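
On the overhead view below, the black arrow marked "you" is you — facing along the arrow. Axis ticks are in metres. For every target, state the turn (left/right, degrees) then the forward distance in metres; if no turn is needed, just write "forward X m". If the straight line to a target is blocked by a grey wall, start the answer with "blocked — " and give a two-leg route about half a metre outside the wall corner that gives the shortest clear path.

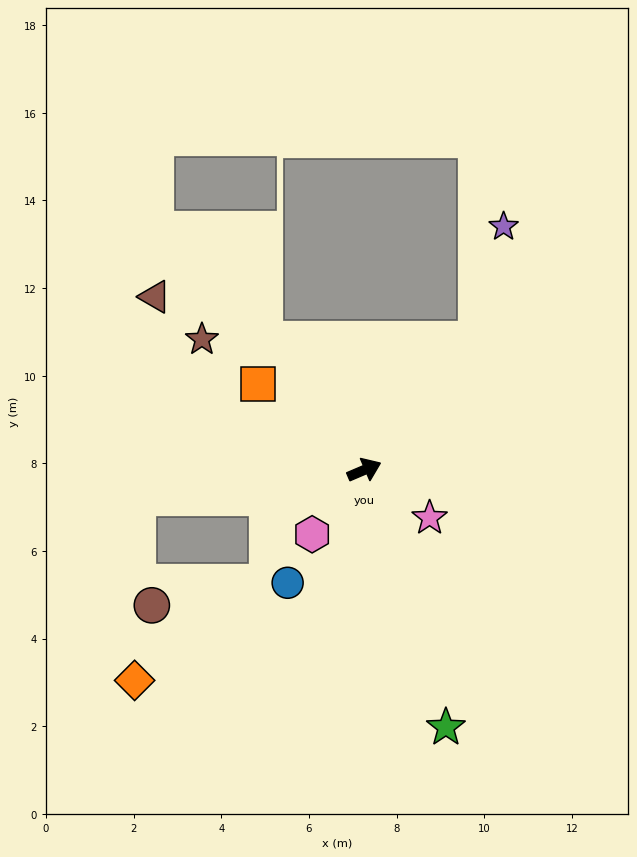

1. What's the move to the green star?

turn right 96°, forward 6.2 m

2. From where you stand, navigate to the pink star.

turn right 59°, forward 1.8 m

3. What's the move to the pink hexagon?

turn right 152°, forward 1.9 m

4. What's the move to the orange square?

turn left 118°, forward 3.1 m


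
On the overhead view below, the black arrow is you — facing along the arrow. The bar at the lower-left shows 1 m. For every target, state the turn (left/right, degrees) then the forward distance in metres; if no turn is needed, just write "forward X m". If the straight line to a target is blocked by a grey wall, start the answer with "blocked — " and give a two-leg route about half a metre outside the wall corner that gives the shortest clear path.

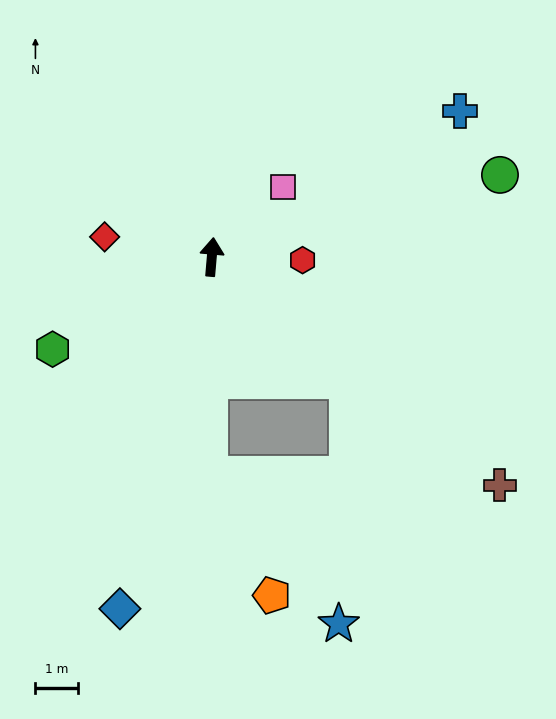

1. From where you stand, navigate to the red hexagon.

turn right 87°, forward 2.1 m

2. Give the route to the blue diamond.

turn left 170°, forward 8.5 m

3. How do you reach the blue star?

blocked — turn right 176°, forward 5.1 m, then turn left 42°, forward 4.6 m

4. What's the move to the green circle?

turn right 69°, forward 7.0 m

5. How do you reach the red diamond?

turn left 84°, forward 2.5 m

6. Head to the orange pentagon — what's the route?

blocked — turn right 176°, forward 5.1 m, then turn left 28°, forward 3.2 m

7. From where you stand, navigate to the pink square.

turn right 41°, forward 2.3 m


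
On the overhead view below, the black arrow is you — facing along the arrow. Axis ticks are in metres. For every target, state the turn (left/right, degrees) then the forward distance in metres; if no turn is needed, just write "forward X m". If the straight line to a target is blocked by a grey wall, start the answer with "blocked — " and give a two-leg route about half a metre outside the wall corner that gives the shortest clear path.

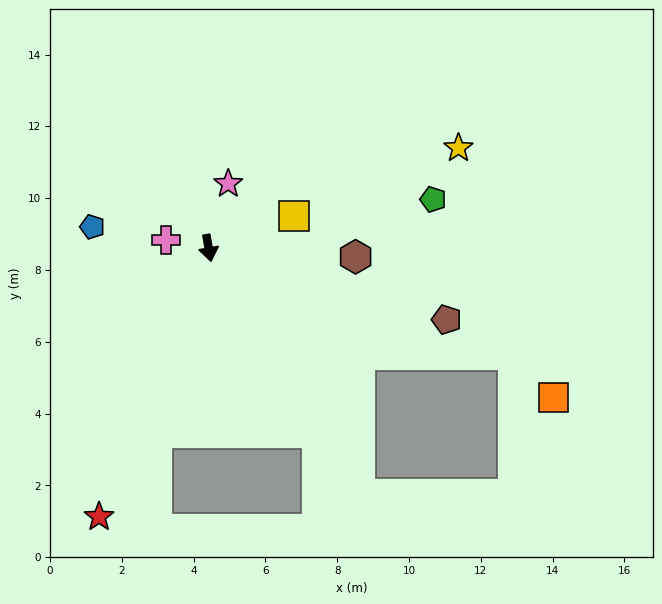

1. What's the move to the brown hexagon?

turn left 77°, forward 4.1 m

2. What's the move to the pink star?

turn left 153°, forward 1.9 m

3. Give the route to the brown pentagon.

turn left 63°, forward 6.9 m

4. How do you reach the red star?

turn right 32°, forward 8.1 m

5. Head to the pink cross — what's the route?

turn right 110°, forward 1.2 m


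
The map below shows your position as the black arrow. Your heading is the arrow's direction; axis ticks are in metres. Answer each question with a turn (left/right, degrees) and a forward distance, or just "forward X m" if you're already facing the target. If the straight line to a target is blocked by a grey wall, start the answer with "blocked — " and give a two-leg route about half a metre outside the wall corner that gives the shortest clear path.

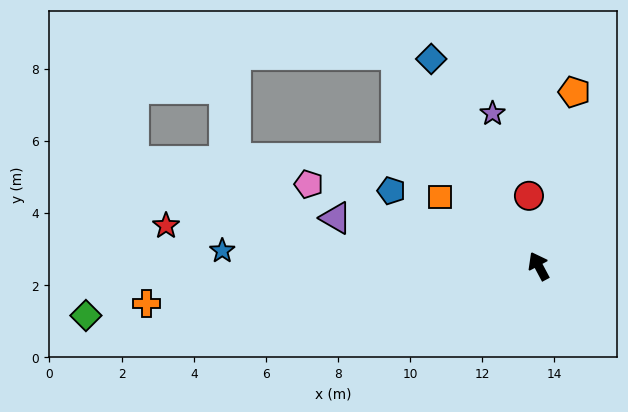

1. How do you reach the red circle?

turn right 20°, forward 2.0 m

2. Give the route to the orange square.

turn left 27°, forward 3.3 m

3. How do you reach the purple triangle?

turn left 49°, forward 5.8 m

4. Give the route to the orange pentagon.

turn right 40°, forward 4.9 m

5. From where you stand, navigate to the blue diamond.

forward 6.5 m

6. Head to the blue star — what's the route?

turn left 59°, forward 8.8 m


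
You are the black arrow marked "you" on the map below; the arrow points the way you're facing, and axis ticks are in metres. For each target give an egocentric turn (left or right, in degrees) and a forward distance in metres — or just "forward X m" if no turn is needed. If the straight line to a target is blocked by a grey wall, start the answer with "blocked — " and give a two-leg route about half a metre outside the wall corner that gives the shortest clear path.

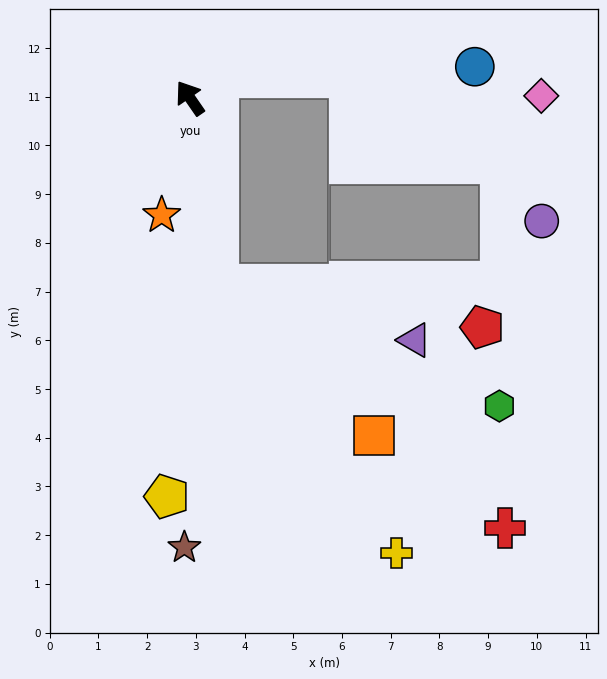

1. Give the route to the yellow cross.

blocked — turn left 154°, forward 3.9 m, then turn left 25°, forward 6.6 m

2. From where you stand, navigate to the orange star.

turn left 132°, forward 2.5 m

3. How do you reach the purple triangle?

blocked — turn left 154°, forward 3.9 m, then turn left 66°, forward 4.2 m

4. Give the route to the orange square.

blocked — turn left 154°, forward 3.9 m, then turn left 37°, forward 4.4 m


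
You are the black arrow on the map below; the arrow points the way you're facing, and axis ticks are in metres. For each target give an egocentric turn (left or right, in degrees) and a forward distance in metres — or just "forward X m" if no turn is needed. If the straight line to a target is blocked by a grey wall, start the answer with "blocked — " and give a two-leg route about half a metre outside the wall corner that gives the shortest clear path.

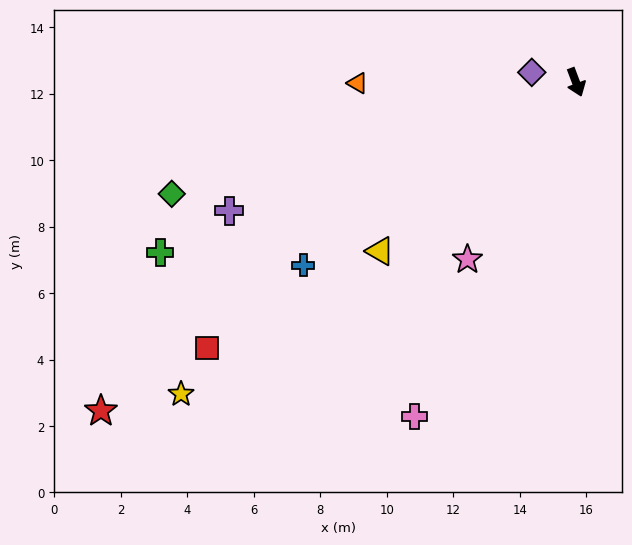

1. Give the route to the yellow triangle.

turn right 70°, forward 7.8 m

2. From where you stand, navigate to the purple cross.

turn right 90°, forward 11.1 m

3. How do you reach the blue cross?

turn right 77°, forward 9.9 m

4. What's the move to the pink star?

turn right 52°, forward 6.3 m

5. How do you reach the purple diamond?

turn right 123°, forward 1.4 m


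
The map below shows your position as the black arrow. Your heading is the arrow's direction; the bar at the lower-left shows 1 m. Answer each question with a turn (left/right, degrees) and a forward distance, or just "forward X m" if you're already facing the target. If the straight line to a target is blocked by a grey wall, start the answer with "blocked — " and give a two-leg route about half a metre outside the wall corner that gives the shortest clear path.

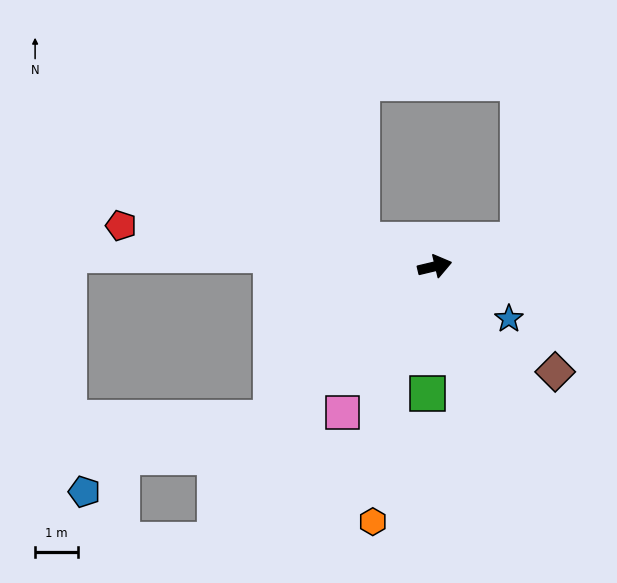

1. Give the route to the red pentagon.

turn left 159°, forward 7.3 m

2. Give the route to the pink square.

turn right 136°, forward 4.0 m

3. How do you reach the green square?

turn right 107°, forward 3.0 m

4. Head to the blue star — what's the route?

turn right 49°, forward 2.1 m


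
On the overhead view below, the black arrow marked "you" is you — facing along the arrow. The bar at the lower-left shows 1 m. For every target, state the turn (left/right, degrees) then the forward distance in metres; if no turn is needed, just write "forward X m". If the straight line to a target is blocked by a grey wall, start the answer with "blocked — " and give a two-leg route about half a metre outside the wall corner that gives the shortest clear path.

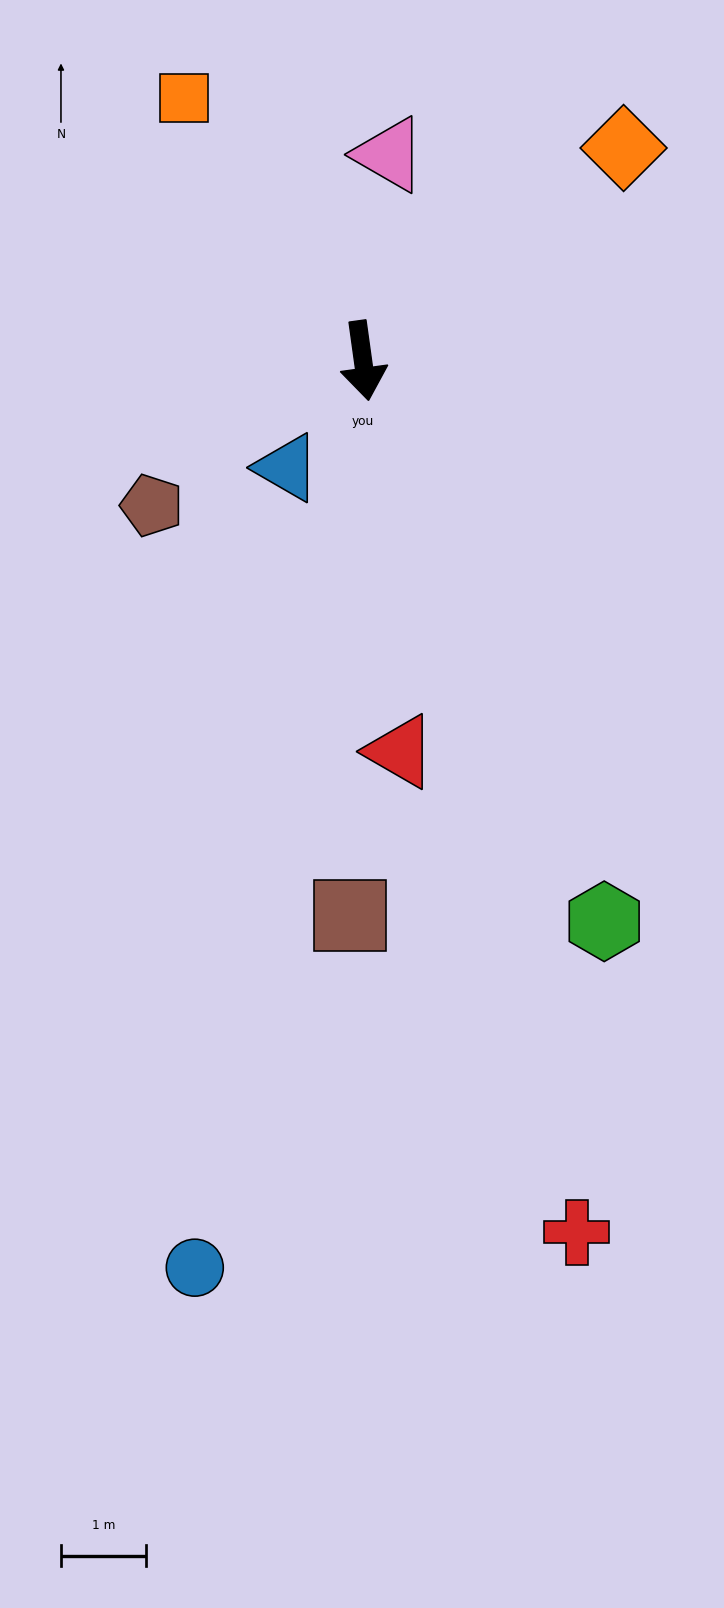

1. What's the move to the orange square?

turn right 154°, forward 3.7 m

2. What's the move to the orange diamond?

turn left 121°, forward 3.9 m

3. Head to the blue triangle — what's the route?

turn right 43°, forward 1.5 m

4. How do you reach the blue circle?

turn right 18°, forward 10.8 m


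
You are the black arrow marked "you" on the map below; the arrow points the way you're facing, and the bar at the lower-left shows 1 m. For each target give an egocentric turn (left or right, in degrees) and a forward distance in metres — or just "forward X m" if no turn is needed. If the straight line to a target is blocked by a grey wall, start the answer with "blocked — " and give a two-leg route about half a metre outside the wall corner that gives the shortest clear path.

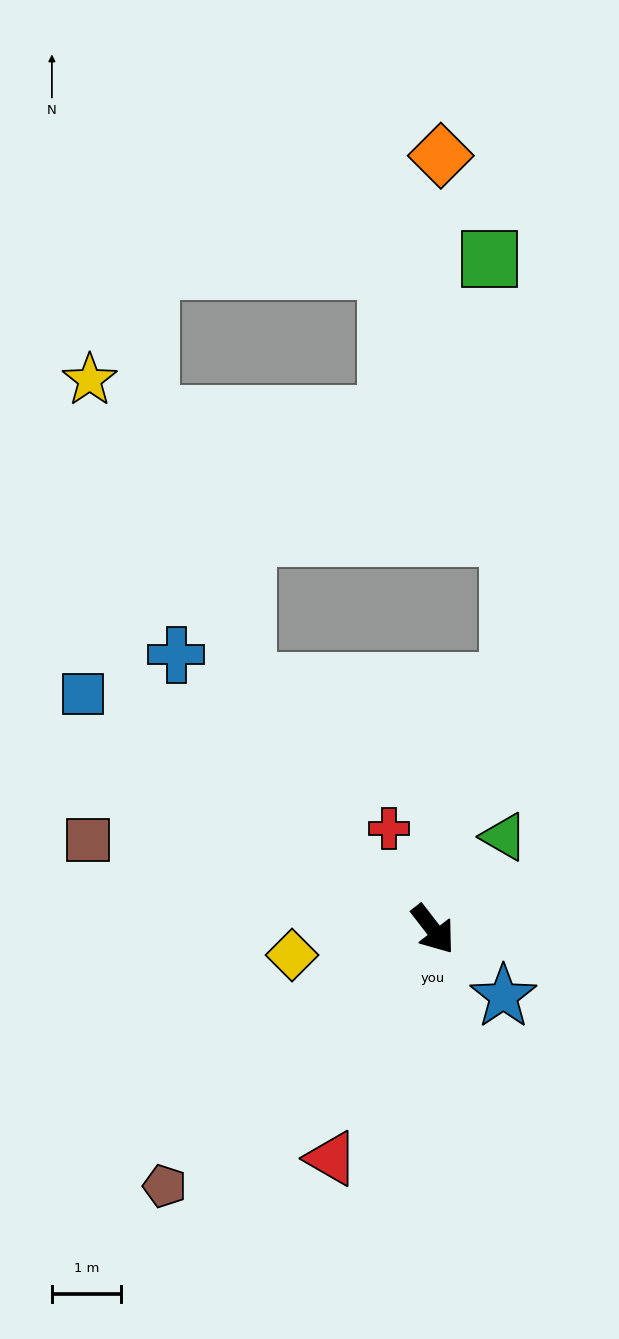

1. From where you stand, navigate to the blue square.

turn right 162°, forward 6.1 m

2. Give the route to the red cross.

turn left 166°, forward 1.6 m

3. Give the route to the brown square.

turn right 142°, forward 5.2 m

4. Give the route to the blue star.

turn left 9°, forward 1.4 m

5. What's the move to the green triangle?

turn left 105°, forward 1.7 m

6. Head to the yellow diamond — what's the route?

turn right 117°, forward 2.1 m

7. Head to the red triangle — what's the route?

turn right 62°, forward 3.6 m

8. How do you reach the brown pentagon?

turn right 84°, forward 5.4 m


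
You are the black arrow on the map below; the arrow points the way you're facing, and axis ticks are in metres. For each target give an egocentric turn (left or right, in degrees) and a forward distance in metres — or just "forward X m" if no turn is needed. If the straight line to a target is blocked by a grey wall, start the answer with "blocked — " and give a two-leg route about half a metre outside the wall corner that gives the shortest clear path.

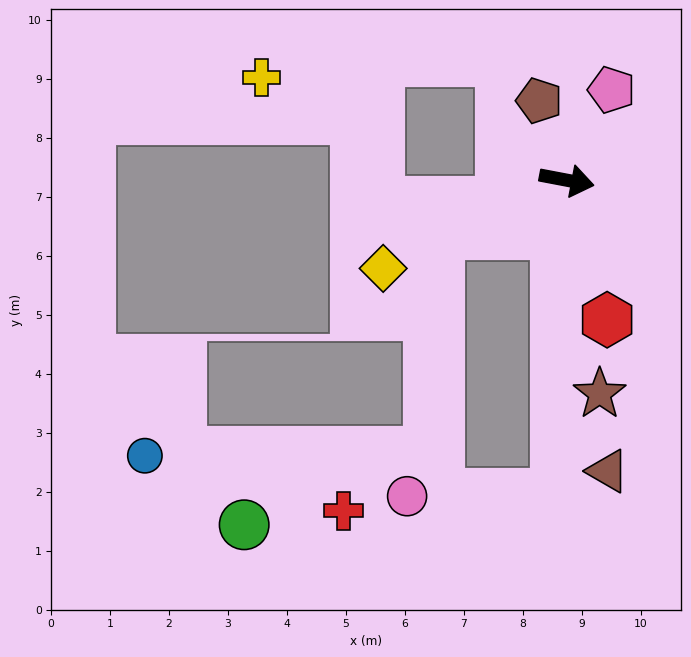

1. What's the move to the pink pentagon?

turn left 74°, forward 1.7 m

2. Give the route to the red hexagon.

turn right 63°, forward 2.5 m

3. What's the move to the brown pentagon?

turn left 120°, forward 1.4 m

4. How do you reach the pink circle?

blocked — turn right 81°, forward 5.3 m, then turn right 87°, forward 2.5 m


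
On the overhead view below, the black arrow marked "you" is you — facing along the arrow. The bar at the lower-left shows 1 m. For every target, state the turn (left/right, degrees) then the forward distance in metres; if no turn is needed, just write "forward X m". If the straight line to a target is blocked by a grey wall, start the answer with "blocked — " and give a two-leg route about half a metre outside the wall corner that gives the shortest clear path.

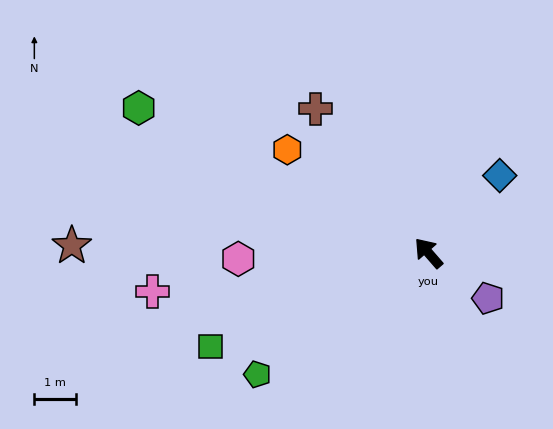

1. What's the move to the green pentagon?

turn left 84°, forward 5.0 m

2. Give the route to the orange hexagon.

turn left 13°, forward 4.2 m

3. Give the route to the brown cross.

turn right 3°, forward 4.3 m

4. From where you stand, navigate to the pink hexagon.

turn left 51°, forward 4.5 m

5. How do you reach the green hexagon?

turn left 22°, forward 7.7 m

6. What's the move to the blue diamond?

turn right 84°, forward 2.5 m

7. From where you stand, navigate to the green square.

turn left 72°, forward 5.6 m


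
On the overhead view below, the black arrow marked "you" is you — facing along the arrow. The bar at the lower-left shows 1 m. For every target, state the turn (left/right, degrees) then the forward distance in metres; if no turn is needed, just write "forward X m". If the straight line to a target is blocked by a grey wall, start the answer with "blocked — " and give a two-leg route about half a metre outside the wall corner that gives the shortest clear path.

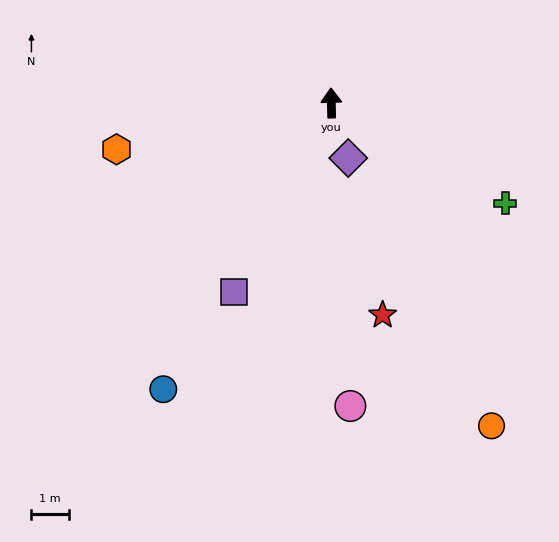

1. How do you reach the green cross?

turn right 121°, forward 5.4 m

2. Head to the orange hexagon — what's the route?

turn left 101°, forward 5.9 m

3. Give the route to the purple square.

turn left 151°, forward 5.7 m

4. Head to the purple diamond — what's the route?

turn right 164°, forward 1.5 m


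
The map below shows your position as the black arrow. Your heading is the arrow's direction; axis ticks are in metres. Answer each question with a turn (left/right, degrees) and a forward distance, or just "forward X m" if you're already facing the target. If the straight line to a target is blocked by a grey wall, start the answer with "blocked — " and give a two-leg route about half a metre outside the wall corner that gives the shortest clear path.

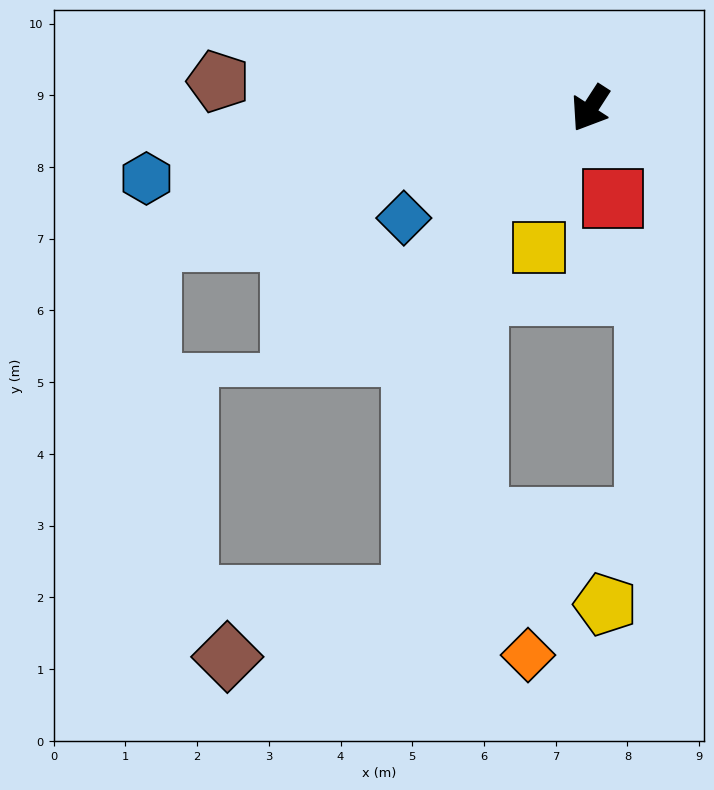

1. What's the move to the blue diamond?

turn right 27°, forward 3.0 m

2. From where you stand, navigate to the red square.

turn left 47°, forward 1.3 m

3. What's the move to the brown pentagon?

turn right 61°, forward 5.2 m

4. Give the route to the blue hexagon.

turn right 48°, forward 6.3 m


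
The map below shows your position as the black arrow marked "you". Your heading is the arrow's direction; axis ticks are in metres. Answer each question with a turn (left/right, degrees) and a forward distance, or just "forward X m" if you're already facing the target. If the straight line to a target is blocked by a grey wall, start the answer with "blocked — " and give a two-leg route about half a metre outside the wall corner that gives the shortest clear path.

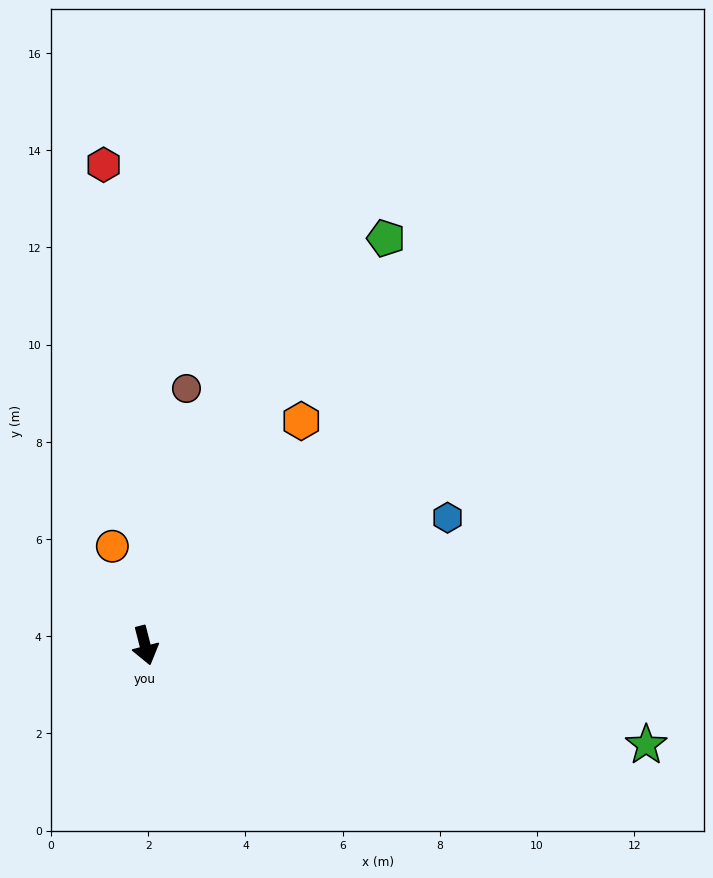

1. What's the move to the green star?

turn left 64°, forward 10.5 m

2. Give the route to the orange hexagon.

turn left 131°, forward 5.6 m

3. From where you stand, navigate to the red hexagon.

turn left 171°, forward 9.9 m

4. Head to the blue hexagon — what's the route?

turn left 99°, forward 6.8 m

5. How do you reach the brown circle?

turn left 157°, forward 5.4 m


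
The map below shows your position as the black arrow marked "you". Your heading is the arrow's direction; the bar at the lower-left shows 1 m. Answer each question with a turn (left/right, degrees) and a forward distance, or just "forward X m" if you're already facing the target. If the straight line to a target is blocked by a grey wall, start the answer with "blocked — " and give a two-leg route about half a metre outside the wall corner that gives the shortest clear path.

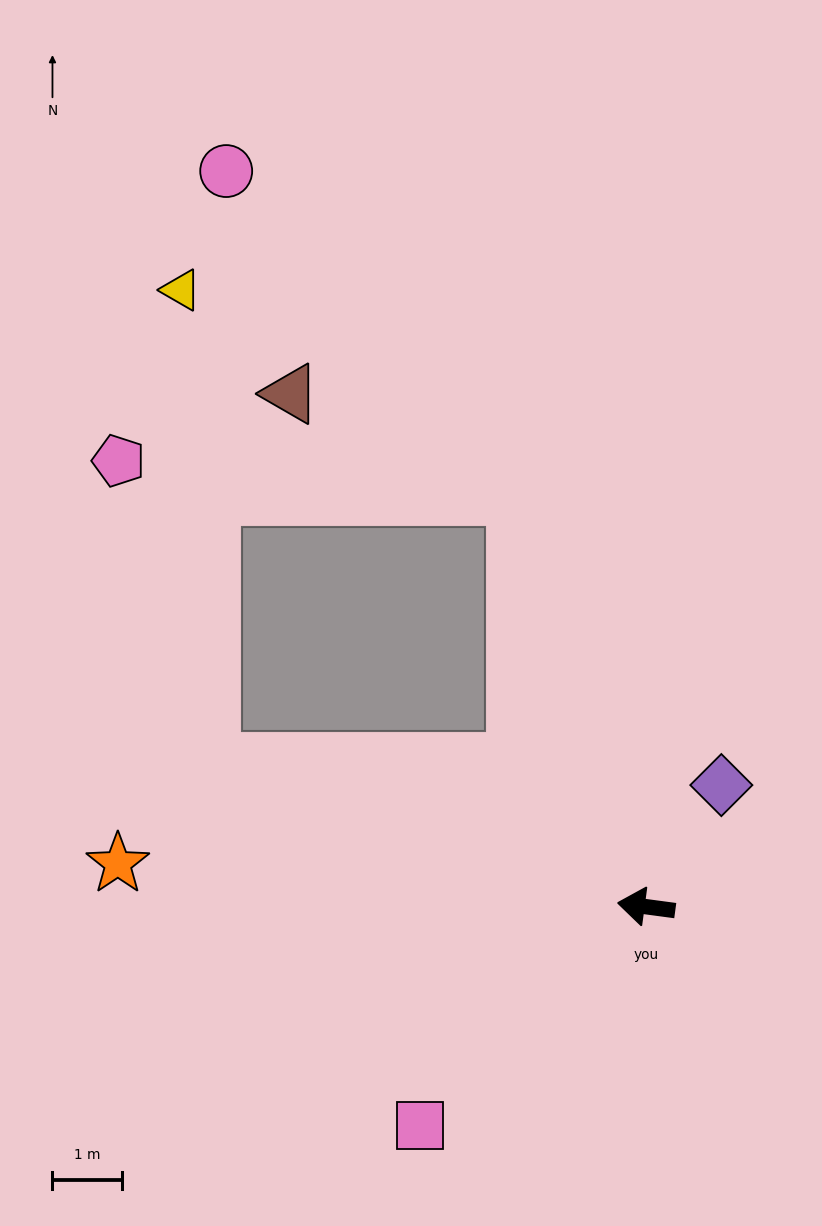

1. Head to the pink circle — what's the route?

blocked — turn right 65°, forward 6.2 m, then turn left 24°, forward 6.3 m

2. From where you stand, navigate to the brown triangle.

blocked — turn right 65°, forward 6.2 m, then turn left 48°, forward 3.6 m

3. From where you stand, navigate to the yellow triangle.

blocked — turn right 11°, forward 6.6 m, then turn right 68°, forward 6.8 m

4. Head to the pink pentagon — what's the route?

blocked — turn right 11°, forward 6.6 m, then turn right 54°, forward 4.5 m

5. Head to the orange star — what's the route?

turn left 3°, forward 7.7 m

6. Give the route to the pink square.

turn left 52°, forward 4.5 m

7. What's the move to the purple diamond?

turn right 114°, forward 2.1 m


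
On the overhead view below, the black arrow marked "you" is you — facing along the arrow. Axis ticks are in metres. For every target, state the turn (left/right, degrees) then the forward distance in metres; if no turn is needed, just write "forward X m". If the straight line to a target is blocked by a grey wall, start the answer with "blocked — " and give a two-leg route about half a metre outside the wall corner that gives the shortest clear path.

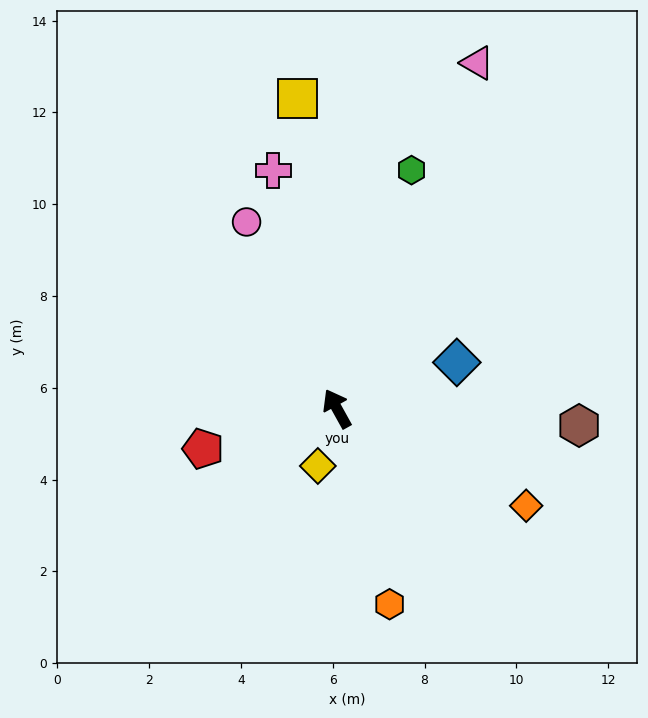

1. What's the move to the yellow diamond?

turn left 133°, forward 1.3 m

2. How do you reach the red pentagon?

turn left 78°, forward 3.0 m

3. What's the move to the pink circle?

turn right 3°, forward 4.5 m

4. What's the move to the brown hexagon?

turn right 123°, forward 5.3 m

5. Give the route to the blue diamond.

turn right 98°, forward 2.8 m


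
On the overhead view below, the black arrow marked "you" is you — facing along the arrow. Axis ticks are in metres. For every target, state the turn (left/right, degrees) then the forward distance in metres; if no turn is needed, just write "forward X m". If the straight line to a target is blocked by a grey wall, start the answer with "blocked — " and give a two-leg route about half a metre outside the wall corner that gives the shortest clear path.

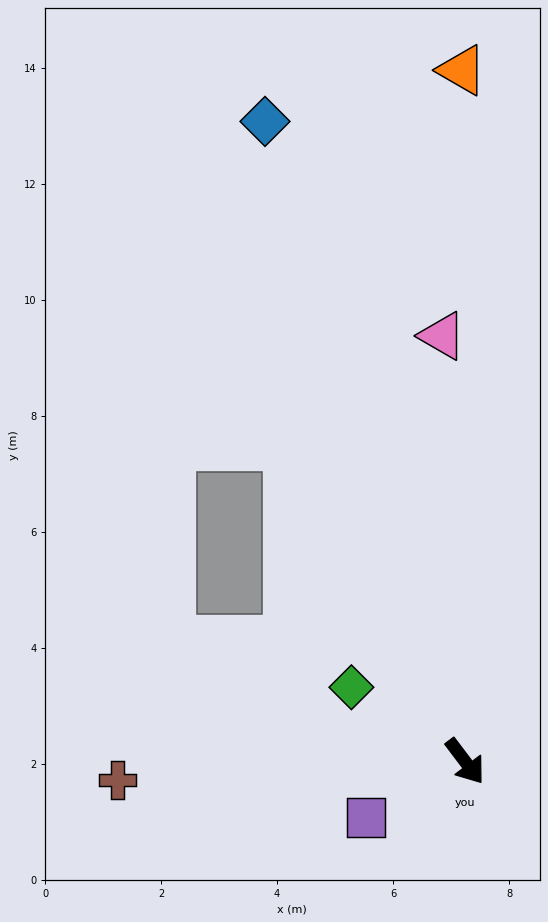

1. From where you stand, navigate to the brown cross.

turn right 124°, forward 6.0 m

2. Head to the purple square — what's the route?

turn right 98°, forward 2.0 m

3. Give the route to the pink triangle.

turn left 146°, forward 7.3 m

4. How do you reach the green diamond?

turn right 160°, forward 2.3 m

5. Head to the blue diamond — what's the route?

turn left 160°, forward 11.6 m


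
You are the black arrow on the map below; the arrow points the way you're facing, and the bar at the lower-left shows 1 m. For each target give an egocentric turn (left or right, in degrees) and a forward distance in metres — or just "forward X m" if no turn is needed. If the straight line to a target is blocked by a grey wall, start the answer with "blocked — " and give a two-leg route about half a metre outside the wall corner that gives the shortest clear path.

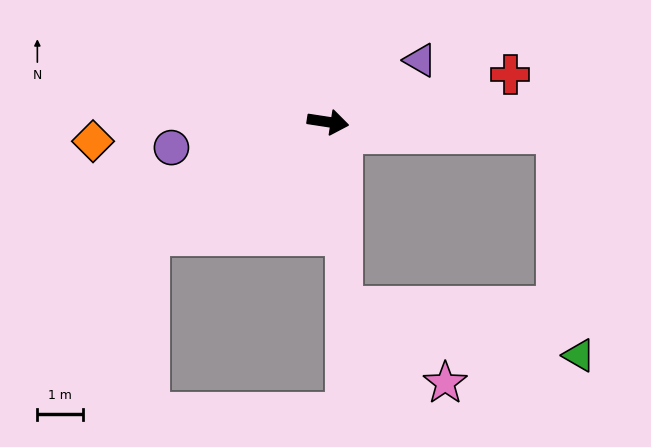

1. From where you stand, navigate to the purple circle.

turn right 162°, forward 3.5 m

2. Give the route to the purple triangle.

turn left 43°, forward 2.4 m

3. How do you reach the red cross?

turn left 23°, forward 4.1 m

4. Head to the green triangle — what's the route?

blocked — turn left 6°, forward 5.0 m, then turn right 81°, forward 4.8 m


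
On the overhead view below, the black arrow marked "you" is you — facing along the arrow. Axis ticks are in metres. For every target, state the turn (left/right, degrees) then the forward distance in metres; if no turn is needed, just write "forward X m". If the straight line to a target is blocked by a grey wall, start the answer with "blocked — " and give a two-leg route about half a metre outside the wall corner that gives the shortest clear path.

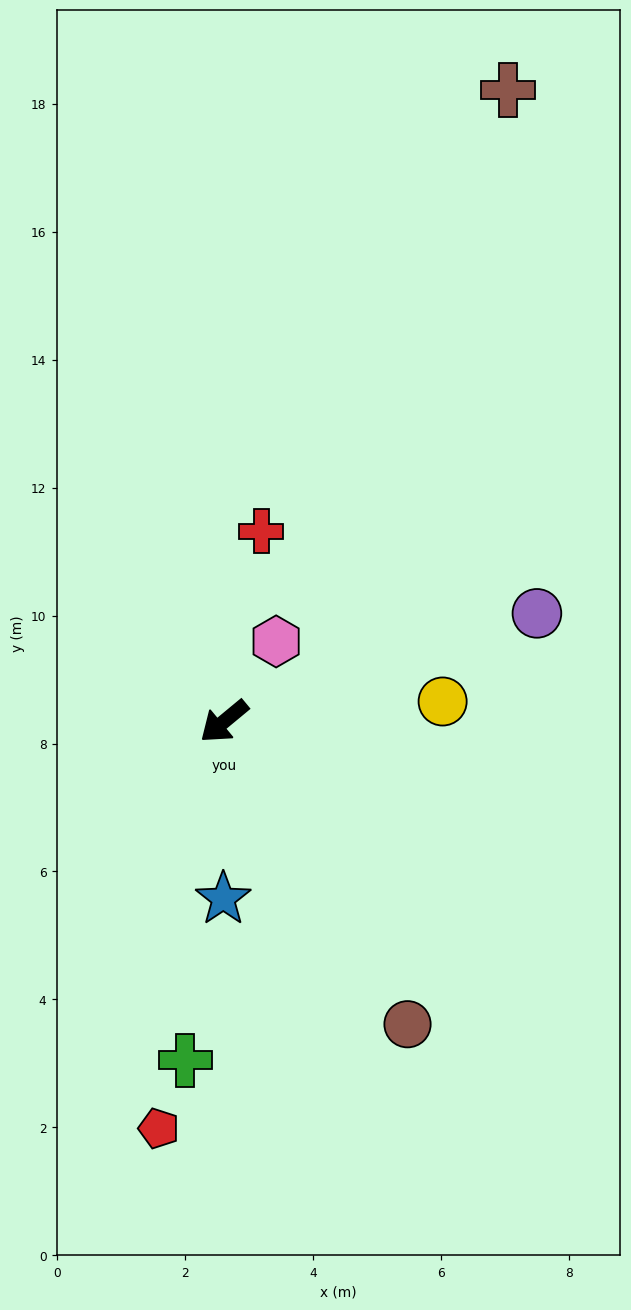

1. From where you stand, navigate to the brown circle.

turn left 82°, forward 5.5 m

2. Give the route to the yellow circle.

turn left 146°, forward 3.4 m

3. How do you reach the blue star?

turn left 50°, forward 2.8 m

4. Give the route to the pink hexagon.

turn right 163°, forward 1.5 m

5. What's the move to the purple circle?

turn left 159°, forward 5.2 m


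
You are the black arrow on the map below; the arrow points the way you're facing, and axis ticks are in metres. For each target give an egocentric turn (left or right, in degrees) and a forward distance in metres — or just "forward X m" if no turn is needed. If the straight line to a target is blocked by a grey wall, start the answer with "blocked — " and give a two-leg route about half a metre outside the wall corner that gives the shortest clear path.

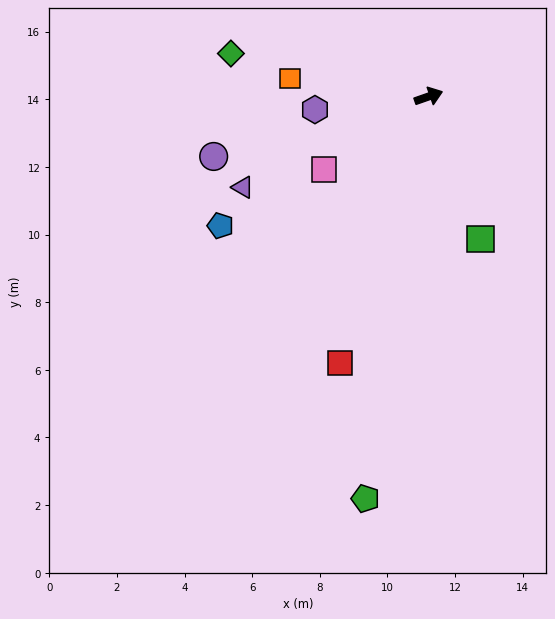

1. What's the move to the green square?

turn right 89°, forward 4.5 m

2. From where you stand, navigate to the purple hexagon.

turn left 167°, forward 3.4 m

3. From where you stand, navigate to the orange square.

turn left 153°, forward 4.1 m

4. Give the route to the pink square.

turn right 164°, forward 3.8 m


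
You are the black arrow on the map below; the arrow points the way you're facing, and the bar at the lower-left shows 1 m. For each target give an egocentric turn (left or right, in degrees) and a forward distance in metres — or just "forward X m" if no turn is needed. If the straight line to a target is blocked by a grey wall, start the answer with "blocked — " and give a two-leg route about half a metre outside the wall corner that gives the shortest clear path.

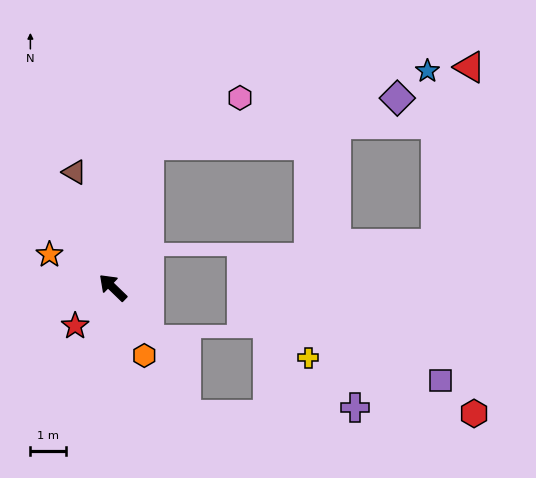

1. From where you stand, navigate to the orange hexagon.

turn left 159°, forward 2.1 m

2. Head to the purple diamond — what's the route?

blocked — turn right 60°, forward 4.2 m, then turn right 65°, forward 7.2 m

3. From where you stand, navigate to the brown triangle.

turn right 28°, forward 3.4 m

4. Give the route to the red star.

turn left 90°, forward 1.5 m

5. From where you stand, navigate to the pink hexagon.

blocked — turn right 60°, forward 4.2 m, then turn right 48°, forward 2.9 m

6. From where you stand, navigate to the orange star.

turn left 17°, forward 2.0 m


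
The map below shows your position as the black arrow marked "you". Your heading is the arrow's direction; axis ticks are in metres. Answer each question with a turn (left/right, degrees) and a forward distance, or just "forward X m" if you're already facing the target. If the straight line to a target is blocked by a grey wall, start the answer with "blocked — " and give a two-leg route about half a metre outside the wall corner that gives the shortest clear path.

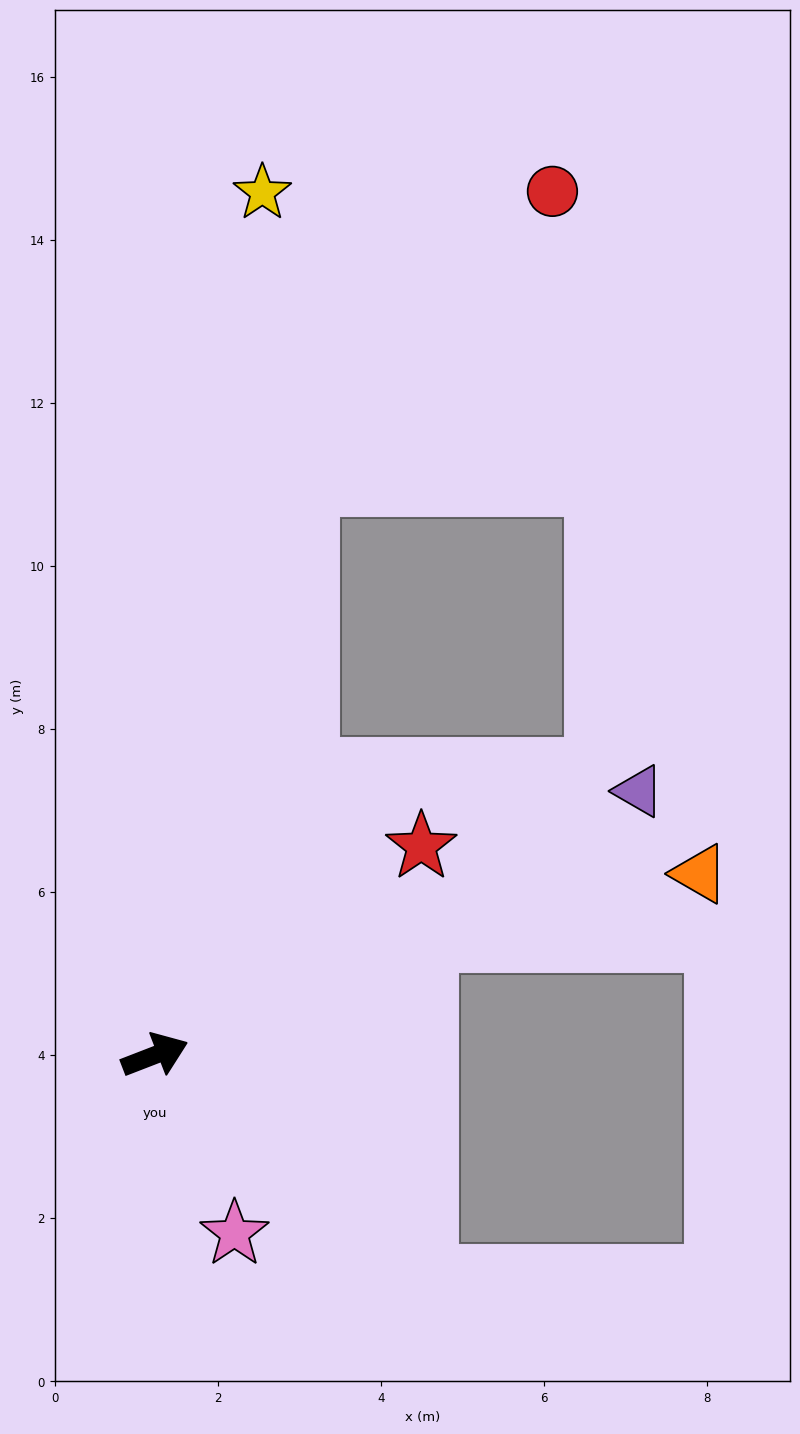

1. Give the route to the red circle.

blocked — turn left 54°, forward 7.3 m, then turn right 26°, forward 4.7 m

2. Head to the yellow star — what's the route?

turn left 62°, forward 10.7 m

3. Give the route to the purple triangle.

turn left 7°, forward 6.8 m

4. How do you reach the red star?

turn left 17°, forward 4.1 m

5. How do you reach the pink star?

turn right 87°, forward 2.4 m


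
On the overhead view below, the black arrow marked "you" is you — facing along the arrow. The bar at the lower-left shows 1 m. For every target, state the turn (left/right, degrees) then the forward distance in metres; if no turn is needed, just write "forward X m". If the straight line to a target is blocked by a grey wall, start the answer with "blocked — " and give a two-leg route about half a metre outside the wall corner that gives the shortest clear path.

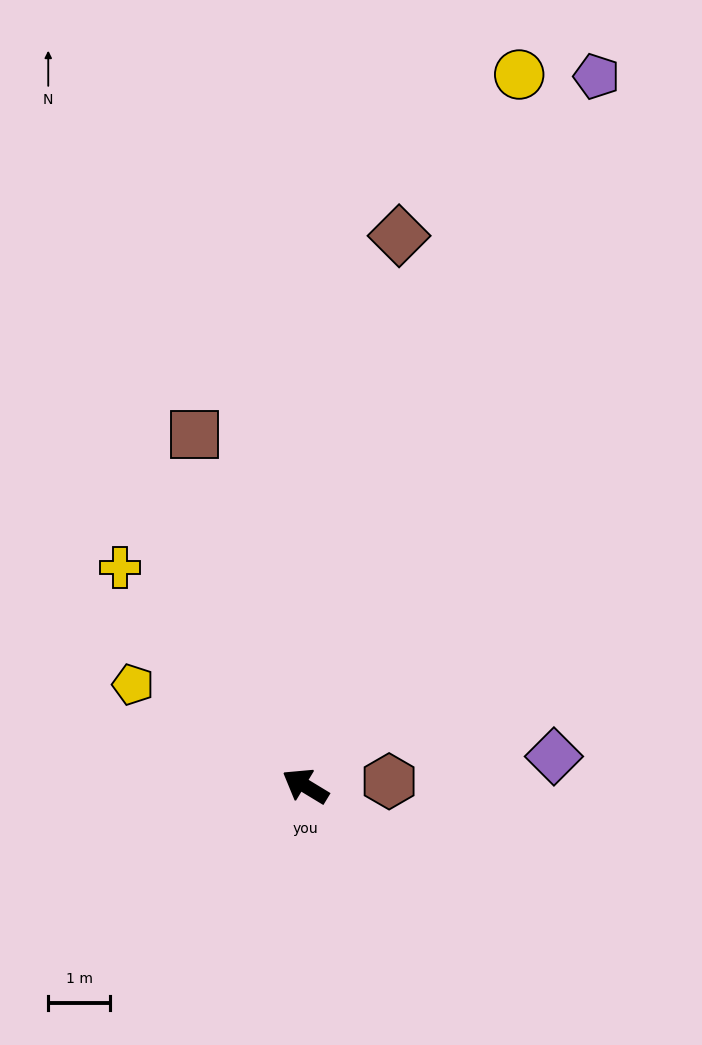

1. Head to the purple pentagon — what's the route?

turn right 81°, forward 12.4 m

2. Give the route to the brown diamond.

turn right 68°, forward 9.0 m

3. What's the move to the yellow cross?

turn right 18°, forward 4.6 m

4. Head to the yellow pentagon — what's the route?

forward 3.2 m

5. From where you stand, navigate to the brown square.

turn right 41°, forward 6.0 m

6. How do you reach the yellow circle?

turn right 76°, forward 12.0 m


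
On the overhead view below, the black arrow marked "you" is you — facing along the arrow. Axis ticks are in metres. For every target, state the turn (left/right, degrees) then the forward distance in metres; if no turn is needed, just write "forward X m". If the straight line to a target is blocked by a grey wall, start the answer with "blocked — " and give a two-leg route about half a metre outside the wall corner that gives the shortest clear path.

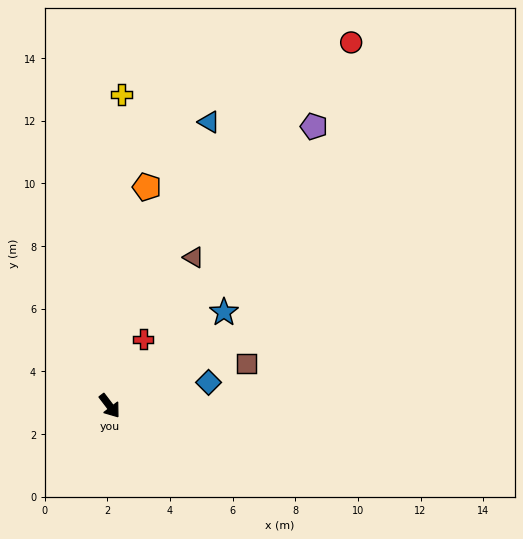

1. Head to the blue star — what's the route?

turn left 92°, forward 4.7 m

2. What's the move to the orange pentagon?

turn left 133°, forward 7.1 m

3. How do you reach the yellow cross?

turn left 140°, forward 10.0 m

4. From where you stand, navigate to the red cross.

turn left 116°, forward 2.4 m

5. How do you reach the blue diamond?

turn left 66°, forward 3.2 m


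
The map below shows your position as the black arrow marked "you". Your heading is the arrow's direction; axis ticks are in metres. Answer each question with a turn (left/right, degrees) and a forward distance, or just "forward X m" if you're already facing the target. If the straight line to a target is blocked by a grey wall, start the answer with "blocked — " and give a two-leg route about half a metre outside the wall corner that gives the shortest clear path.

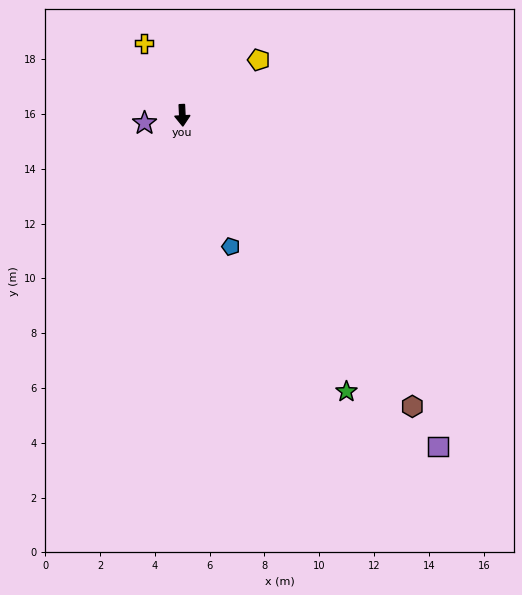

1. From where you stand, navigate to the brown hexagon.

turn left 36°, forward 13.5 m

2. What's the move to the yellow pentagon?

turn left 123°, forward 3.4 m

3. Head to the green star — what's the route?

turn left 28°, forward 11.7 m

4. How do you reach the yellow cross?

turn right 155°, forward 3.0 m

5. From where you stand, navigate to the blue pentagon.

turn left 18°, forward 5.1 m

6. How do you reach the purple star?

turn right 81°, forward 1.4 m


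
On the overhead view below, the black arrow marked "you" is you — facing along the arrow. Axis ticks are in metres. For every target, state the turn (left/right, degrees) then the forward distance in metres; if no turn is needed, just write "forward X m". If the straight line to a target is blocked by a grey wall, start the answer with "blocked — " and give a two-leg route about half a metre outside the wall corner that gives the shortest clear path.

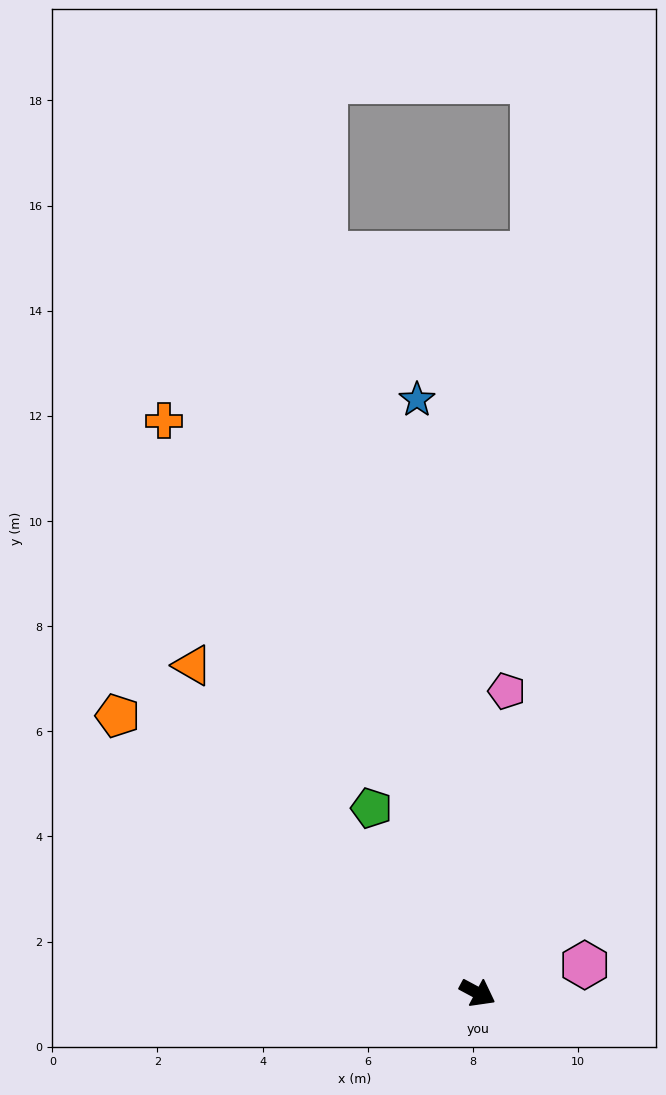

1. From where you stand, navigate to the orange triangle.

turn left 159°, forward 8.3 m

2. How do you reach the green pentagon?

turn left 148°, forward 4.1 m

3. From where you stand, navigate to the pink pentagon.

turn left 113°, forward 5.8 m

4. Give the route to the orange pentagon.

turn left 171°, forward 8.6 m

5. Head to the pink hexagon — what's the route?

turn left 43°, forward 2.1 m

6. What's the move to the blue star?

turn left 124°, forward 11.3 m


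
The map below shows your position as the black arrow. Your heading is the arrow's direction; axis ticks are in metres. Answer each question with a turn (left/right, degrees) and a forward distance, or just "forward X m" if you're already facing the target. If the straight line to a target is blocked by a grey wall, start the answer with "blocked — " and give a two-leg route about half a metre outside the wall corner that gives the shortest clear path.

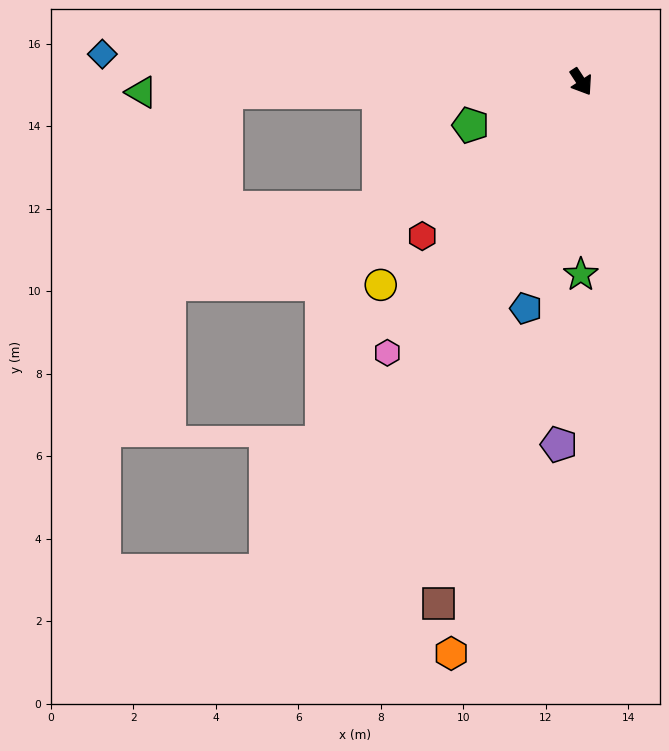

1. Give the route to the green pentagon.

turn right 102°, forward 2.9 m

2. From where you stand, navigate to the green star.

turn right 33°, forward 4.7 m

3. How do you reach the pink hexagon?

turn right 69°, forward 8.1 m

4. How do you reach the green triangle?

turn right 122°, forward 10.7 m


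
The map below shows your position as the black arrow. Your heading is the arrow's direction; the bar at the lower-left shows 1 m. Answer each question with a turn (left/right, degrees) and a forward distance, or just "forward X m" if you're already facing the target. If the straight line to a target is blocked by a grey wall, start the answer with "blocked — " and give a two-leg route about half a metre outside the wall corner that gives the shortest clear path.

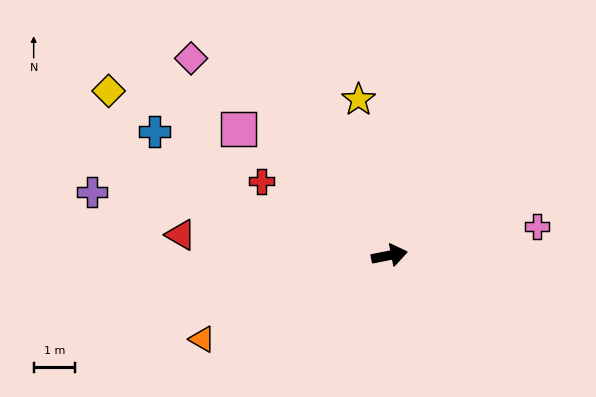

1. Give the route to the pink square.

turn left 129°, forward 4.8 m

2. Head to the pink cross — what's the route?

forward 3.6 m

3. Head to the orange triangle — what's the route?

turn right 167°, forward 5.0 m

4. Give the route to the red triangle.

turn left 163°, forward 5.1 m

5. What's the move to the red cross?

turn left 139°, forward 3.6 m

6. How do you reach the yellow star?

turn left 90°, forward 3.8 m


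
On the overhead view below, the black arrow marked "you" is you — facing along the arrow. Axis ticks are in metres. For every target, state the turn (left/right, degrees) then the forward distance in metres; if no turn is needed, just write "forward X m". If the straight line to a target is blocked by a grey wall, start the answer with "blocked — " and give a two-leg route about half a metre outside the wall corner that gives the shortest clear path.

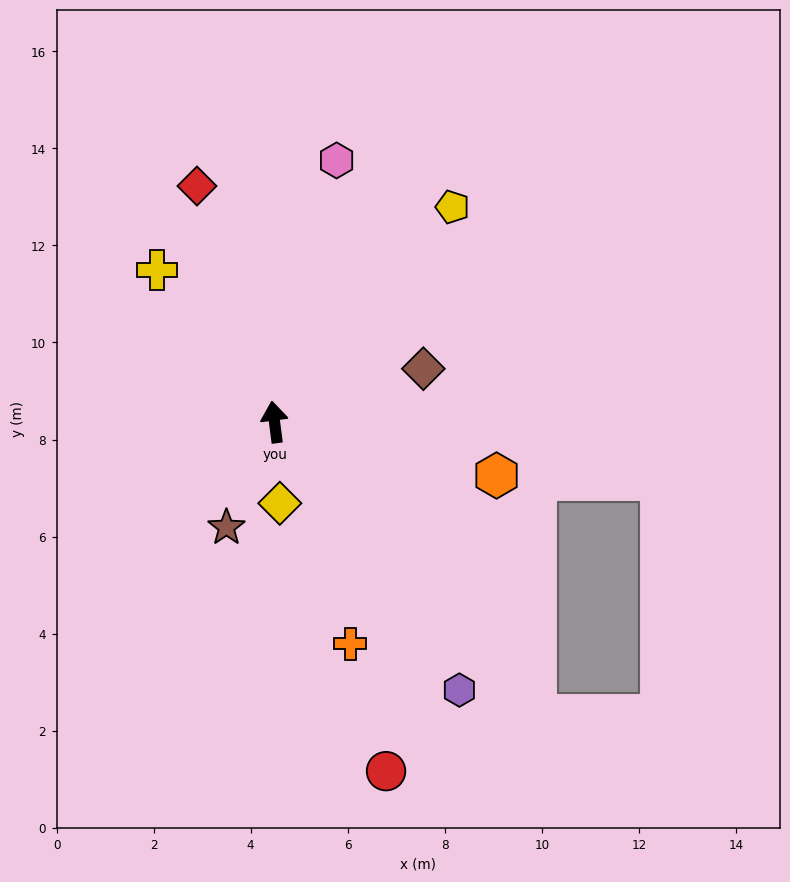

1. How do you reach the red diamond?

turn left 11°, forward 5.1 m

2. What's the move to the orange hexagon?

turn right 111°, forward 4.7 m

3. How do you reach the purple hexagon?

turn right 153°, forward 6.7 m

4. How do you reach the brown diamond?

turn right 78°, forward 3.3 m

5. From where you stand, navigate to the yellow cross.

turn left 30°, forward 4.0 m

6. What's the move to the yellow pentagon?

turn right 47°, forward 5.8 m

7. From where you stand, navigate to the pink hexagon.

turn right 21°, forward 5.5 m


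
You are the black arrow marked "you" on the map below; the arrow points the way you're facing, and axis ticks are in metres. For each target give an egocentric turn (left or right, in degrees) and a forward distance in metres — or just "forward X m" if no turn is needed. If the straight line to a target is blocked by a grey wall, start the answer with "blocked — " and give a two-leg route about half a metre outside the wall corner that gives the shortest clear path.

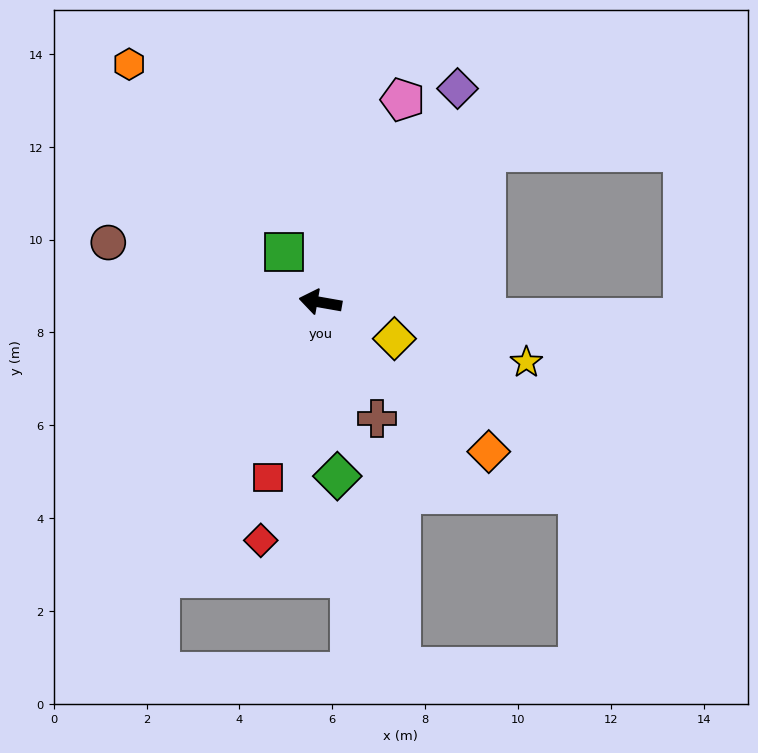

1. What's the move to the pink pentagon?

turn right 102°, forward 4.7 m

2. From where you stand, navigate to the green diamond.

turn left 106°, forward 3.8 m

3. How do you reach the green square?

turn right 44°, forward 1.3 m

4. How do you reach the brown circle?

turn right 6°, forward 4.7 m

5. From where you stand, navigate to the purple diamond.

turn right 113°, forward 5.5 m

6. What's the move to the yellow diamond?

turn left 164°, forward 1.8 m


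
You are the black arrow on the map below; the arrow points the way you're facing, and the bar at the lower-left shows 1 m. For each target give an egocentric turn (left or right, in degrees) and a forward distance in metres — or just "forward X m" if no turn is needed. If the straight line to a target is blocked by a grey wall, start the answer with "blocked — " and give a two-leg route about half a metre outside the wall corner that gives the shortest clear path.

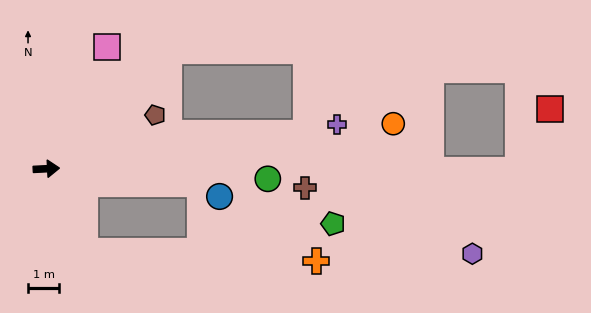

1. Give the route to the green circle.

turn right 5°, forward 7.1 m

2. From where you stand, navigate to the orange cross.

blocked — turn right 68°, forward 2.9 m, then turn left 63°, forward 7.4 m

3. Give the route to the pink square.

turn left 61°, forward 4.3 m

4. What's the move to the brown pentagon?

turn left 23°, forward 3.9 m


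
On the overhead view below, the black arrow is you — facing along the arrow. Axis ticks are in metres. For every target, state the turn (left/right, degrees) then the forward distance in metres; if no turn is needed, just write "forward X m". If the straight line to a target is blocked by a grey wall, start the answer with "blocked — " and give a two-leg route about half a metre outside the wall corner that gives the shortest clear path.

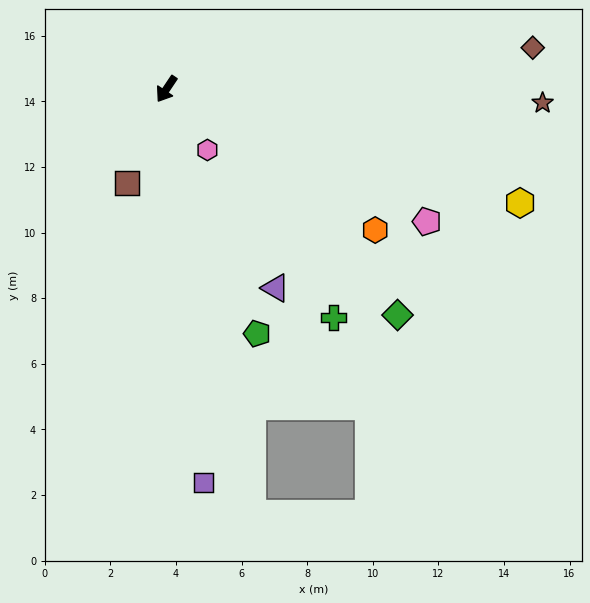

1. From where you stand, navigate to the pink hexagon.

turn left 68°, forward 2.2 m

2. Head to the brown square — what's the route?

turn left 11°, forward 3.1 m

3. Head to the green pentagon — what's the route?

turn left 54°, forward 8.0 m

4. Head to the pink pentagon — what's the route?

turn left 97°, forward 8.9 m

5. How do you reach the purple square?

turn left 39°, forward 12.0 m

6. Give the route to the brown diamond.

turn left 130°, forward 11.2 m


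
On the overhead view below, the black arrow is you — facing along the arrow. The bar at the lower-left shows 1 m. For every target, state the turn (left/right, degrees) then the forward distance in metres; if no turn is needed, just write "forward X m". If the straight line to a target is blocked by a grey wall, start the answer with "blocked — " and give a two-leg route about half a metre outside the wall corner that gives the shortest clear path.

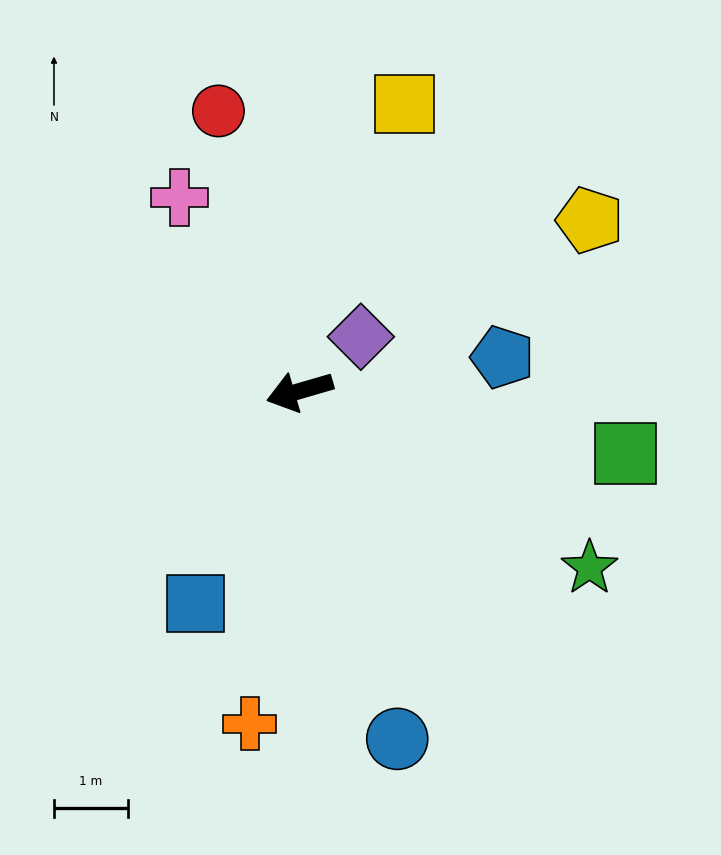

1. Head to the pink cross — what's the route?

turn right 74°, forward 3.1 m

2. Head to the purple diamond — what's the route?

turn right 155°, forward 1.1 m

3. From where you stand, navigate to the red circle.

turn right 90°, forward 3.9 m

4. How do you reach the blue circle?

turn left 89°, forward 4.9 m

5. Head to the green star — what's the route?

turn left 132°, forward 4.6 m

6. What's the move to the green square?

turn left 153°, forward 4.5 m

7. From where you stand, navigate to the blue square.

turn left 48°, forward 3.2 m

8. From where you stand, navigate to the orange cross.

turn left 65°, forward 4.5 m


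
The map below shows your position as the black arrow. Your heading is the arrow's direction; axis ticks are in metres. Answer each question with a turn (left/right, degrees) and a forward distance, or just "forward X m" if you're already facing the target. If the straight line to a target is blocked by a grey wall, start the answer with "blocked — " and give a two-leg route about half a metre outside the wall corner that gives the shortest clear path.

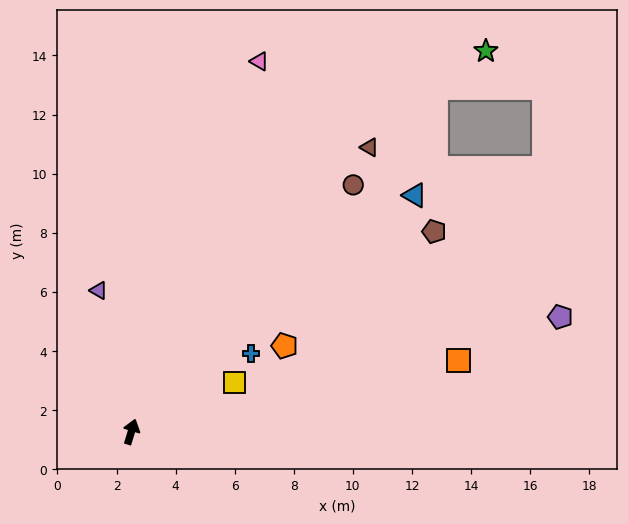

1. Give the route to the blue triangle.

turn right 33°, forward 12.5 m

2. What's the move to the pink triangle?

turn right 2°, forward 13.3 m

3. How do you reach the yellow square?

turn right 47°, forward 3.9 m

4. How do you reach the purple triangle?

turn left 30°, forward 4.9 m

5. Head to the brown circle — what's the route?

turn right 25°, forward 11.2 m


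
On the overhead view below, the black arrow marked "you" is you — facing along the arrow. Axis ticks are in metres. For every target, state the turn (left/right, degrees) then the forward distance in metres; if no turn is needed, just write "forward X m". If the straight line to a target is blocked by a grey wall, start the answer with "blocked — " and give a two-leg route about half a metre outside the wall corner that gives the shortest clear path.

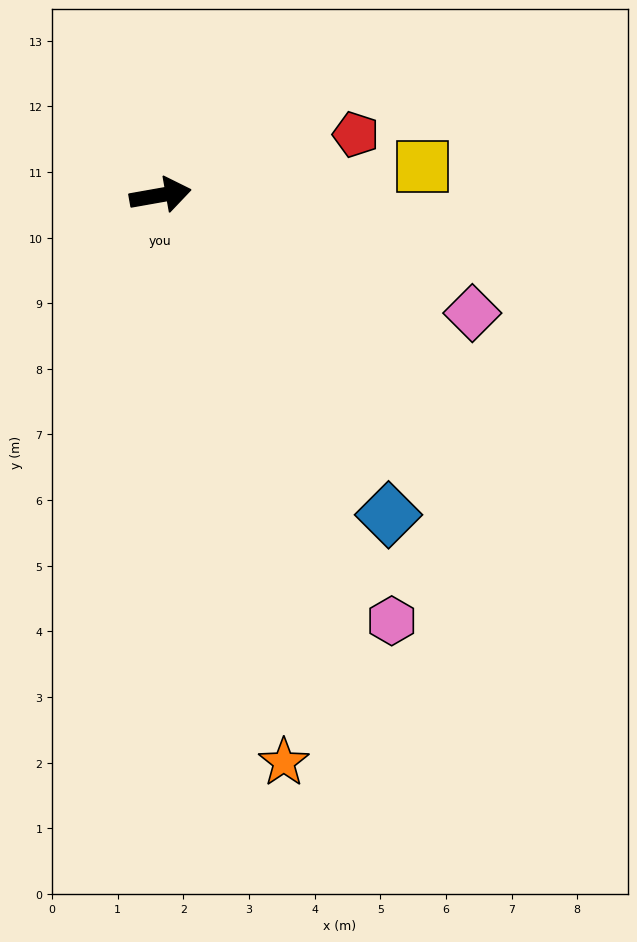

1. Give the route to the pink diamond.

turn right 31°, forward 5.1 m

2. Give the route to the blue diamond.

turn right 65°, forward 6.0 m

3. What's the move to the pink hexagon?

turn right 72°, forward 7.4 m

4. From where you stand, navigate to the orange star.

turn right 88°, forward 8.8 m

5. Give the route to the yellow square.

turn right 4°, forward 4.0 m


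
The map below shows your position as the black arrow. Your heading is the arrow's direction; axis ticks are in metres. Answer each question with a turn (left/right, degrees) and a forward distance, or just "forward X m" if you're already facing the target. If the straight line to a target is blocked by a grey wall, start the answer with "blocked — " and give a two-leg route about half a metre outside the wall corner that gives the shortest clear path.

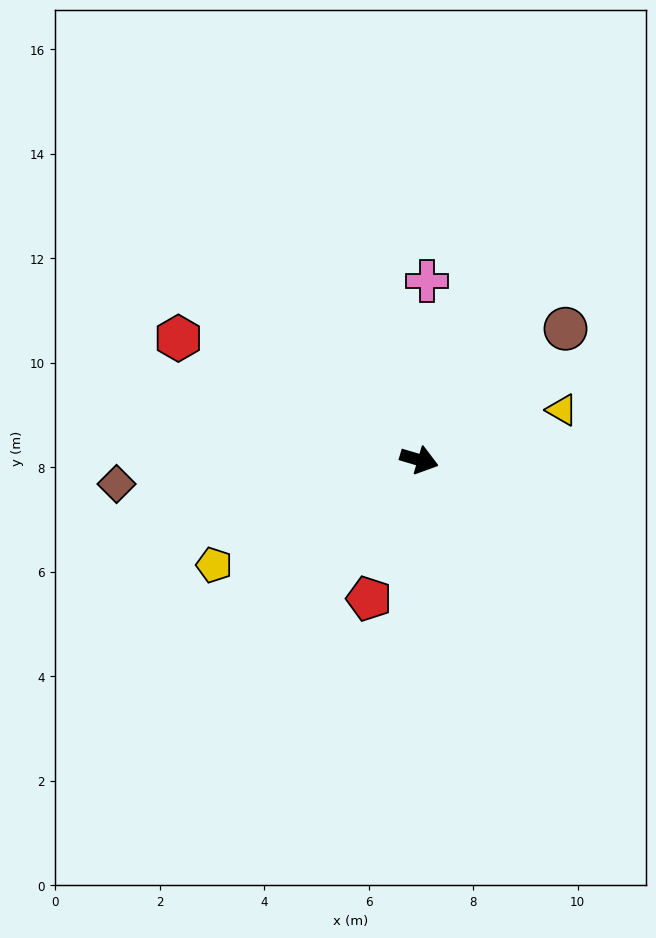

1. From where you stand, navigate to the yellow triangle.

turn left 36°, forward 2.9 m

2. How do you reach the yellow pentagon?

turn right 136°, forward 4.4 m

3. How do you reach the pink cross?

turn left 104°, forward 3.4 m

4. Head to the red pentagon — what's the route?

turn right 93°, forward 2.8 m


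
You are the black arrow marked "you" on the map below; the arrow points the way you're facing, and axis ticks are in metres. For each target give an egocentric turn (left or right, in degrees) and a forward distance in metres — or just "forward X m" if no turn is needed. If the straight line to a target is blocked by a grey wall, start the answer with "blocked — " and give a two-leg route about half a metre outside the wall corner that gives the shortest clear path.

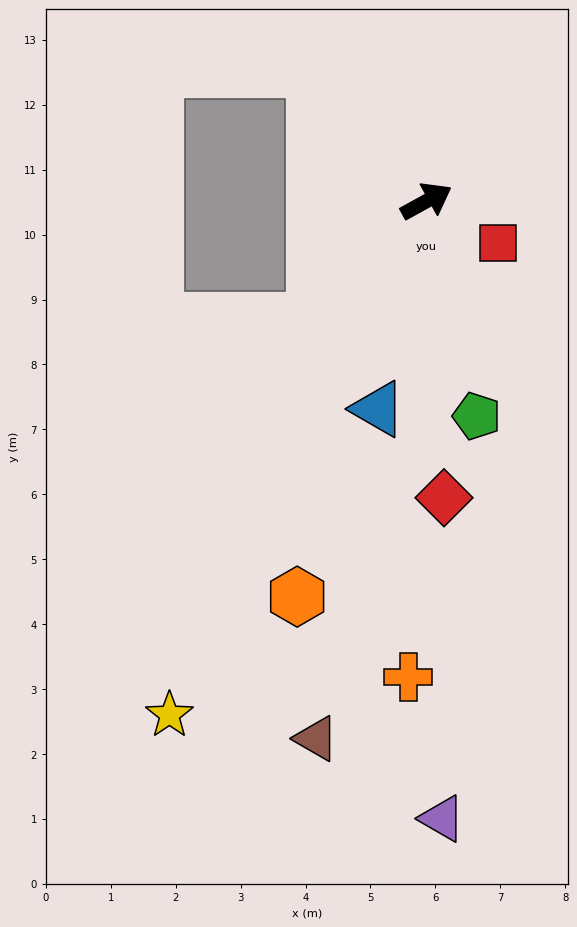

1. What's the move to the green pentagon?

turn right 106°, forward 3.4 m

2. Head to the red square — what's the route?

turn right 59°, forward 1.3 m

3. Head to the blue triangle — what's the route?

turn right 132°, forward 3.3 m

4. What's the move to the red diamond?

turn right 115°, forward 4.6 m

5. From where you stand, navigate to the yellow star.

turn right 145°, forward 8.8 m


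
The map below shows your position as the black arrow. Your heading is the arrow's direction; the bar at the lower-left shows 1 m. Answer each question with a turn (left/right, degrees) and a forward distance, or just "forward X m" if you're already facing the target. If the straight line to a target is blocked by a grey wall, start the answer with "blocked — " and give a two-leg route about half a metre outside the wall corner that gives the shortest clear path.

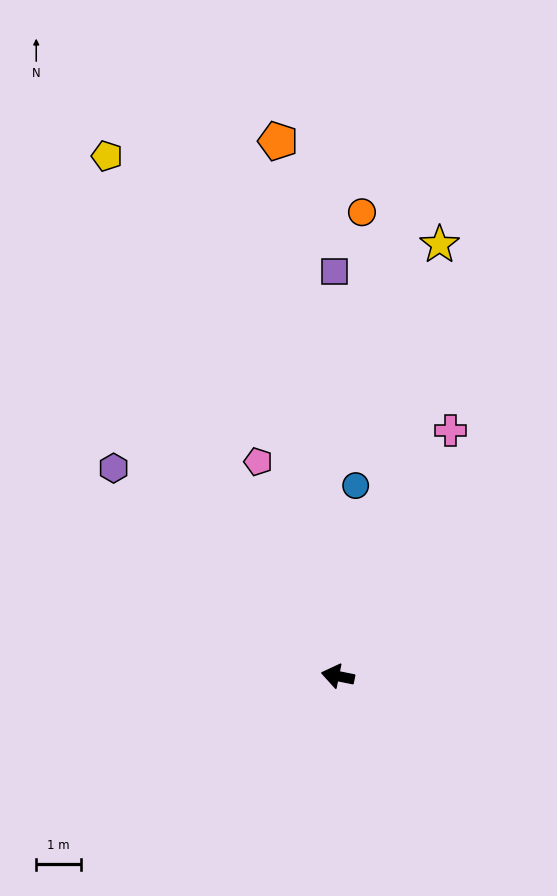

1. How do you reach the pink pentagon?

turn right 58°, forward 5.1 m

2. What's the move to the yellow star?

turn right 92°, forward 9.9 m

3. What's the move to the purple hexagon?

turn right 31°, forward 6.8 m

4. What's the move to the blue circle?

turn right 84°, forward 4.3 m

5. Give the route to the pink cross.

turn right 103°, forward 6.0 m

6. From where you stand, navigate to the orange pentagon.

turn right 72°, forward 12.0 m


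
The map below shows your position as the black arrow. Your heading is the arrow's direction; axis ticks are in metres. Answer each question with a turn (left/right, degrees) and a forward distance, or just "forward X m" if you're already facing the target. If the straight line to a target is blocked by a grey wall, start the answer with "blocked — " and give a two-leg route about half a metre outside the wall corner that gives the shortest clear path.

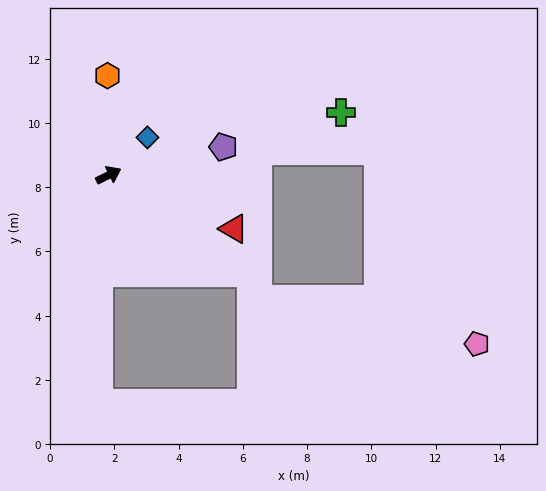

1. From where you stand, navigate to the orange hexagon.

turn left 64°, forward 3.1 m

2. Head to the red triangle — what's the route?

turn right 50°, forward 4.2 m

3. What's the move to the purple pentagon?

turn right 13°, forward 3.7 m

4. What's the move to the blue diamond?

turn left 18°, forward 1.7 m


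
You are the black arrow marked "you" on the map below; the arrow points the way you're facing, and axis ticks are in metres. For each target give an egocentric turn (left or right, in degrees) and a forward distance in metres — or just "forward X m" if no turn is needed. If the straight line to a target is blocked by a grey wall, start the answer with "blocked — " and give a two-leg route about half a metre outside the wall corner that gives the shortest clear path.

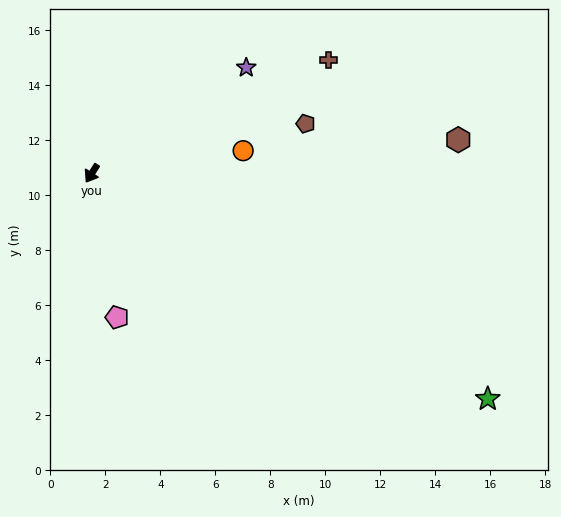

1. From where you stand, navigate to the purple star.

turn left 157°, forward 6.8 m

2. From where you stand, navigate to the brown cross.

turn left 148°, forward 9.5 m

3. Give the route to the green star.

turn left 93°, forward 16.6 m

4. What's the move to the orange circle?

turn left 131°, forward 5.6 m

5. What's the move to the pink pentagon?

turn left 42°, forward 5.3 m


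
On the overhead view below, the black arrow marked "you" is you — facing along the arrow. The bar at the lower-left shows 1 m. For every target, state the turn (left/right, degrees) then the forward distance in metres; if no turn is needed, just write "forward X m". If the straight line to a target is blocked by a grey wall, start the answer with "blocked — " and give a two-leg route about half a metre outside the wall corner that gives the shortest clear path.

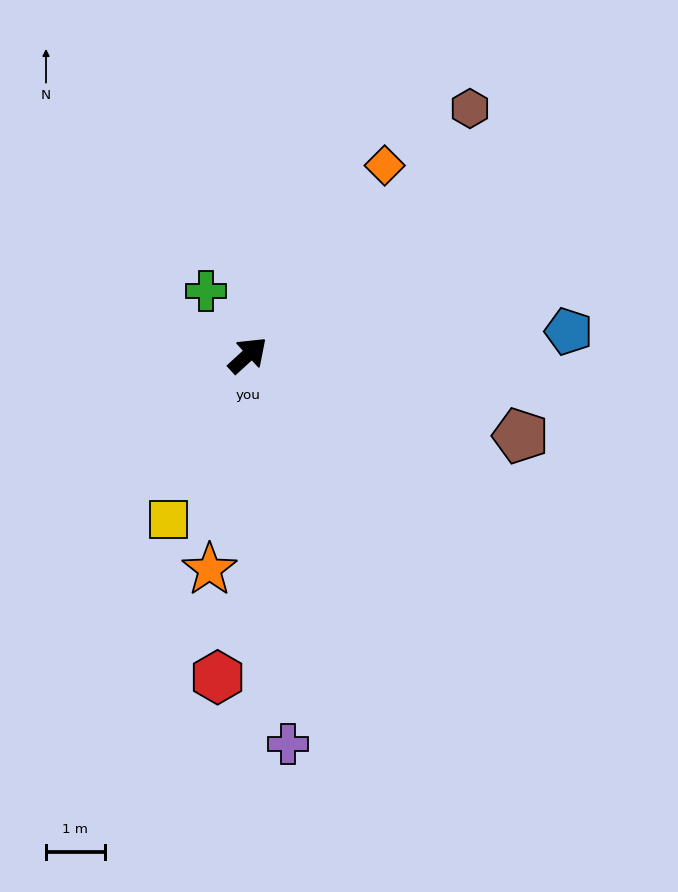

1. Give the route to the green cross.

turn left 81°, forward 1.3 m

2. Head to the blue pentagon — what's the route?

turn right 38°, forward 5.5 m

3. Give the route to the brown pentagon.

turn right 59°, forward 4.8 m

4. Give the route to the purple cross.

turn right 127°, forward 6.7 m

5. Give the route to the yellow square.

turn right 158°, forward 3.1 m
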